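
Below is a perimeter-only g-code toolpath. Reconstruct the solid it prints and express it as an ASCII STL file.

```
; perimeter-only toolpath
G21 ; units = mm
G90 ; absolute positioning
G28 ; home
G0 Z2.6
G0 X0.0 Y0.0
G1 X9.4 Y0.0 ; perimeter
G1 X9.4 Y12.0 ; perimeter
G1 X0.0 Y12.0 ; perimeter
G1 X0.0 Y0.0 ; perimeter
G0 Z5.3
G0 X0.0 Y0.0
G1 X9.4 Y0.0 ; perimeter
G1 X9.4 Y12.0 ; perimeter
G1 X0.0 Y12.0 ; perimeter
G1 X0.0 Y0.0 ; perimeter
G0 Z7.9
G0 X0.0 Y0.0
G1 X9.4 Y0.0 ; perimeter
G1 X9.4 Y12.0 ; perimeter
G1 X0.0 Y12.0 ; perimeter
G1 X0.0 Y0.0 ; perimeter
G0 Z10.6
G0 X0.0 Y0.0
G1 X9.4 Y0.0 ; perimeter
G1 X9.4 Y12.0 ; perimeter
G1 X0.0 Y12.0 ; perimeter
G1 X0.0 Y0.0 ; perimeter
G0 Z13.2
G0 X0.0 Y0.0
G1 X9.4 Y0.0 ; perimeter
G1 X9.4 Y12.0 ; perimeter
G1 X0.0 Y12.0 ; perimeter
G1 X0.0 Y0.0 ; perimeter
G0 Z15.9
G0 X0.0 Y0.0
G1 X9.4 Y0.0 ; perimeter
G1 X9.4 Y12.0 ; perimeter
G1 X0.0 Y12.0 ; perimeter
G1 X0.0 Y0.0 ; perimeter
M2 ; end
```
solid part
  facet normal 0.0000 0.0000 -1.0000
    outer loop
      vertex 9.4 12.0 0.0
      vertex 9.4 0.0 0.0
      vertex 0.0 0.0 0.0
    endloop
  endfacet
  facet normal 0.0000 0.0000 -1.0000
    outer loop
      vertex 0.0 12.0 0.0
      vertex 9.4 12.0 0.0
      vertex 0.0 0.0 0.0
    endloop
  endfacet
  facet normal 0.0000 0.0000 1.0000
    outer loop
      vertex 0.0 0.0 15.9
      vertex 9.4 0.0 15.9
      vertex 9.4 12.0 15.9
    endloop
  endfacet
  facet normal 0.0000 0.0000 1.0000
    outer loop
      vertex 0.0 0.0 15.9
      vertex 9.4 12.0 15.9
      vertex 0.0 12.0 15.9
    endloop
  endfacet
  facet normal 0.0000 -1.0000 0.0000
    outer loop
      vertex 0.0 0.0 0.0
      vertex 9.4 0.0 0.0
      vertex 9.4 0.0 15.9
    endloop
  endfacet
  facet normal 0.0000 -1.0000 0.0000
    outer loop
      vertex 0.0 0.0 0.0
      vertex 9.4 0.0 15.9
      vertex 0.0 0.0 15.9
    endloop
  endfacet
  facet normal 0.0000 1.0000 0.0000
    outer loop
      vertex 9.4 12.0 15.9
      vertex 9.4 12.0 0.0
      vertex 0.0 12.0 0.0
    endloop
  endfacet
  facet normal 0.0000 1.0000 0.0000
    outer loop
      vertex 0.0 12.0 15.9
      vertex 9.4 12.0 15.9
      vertex 0.0 12.0 0.0
    endloop
  endfacet
  facet normal -1.0000 0.0000 0.0000
    outer loop
      vertex 0.0 12.0 15.9
      vertex 0.0 12.0 0.0
      vertex 0.0 0.0 0.0
    endloop
  endfacet
  facet normal -1.0000 0.0000 0.0000
    outer loop
      vertex 0.0 0.0 15.9
      vertex 0.0 12.0 15.9
      vertex 0.0 0.0 0.0
    endloop
  endfacet
  facet normal 1.0000 0.0000 0.0000
    outer loop
      vertex 9.4 0.0 0.0
      vertex 9.4 12.0 0.0
      vertex 9.4 12.0 15.9
    endloop
  endfacet
  facet normal 1.0000 0.0000 0.0000
    outer loop
      vertex 9.4 0.0 0.0
      vertex 9.4 12.0 15.9
      vertex 9.4 0.0 15.9
    endloop
  endfacet
endsolid part

The G0 Z moves step by Δz≈2.6 mm. Every layer's G1 loop is the same polygon, so the solid is a straight extrusion of it from z=0 to z≈15.9. Closing with flat bottom and top caps and triangulating gives 12 facets — a rectangular box, roughly 9.4 × 12 mm footprint and 15.9 mm tall.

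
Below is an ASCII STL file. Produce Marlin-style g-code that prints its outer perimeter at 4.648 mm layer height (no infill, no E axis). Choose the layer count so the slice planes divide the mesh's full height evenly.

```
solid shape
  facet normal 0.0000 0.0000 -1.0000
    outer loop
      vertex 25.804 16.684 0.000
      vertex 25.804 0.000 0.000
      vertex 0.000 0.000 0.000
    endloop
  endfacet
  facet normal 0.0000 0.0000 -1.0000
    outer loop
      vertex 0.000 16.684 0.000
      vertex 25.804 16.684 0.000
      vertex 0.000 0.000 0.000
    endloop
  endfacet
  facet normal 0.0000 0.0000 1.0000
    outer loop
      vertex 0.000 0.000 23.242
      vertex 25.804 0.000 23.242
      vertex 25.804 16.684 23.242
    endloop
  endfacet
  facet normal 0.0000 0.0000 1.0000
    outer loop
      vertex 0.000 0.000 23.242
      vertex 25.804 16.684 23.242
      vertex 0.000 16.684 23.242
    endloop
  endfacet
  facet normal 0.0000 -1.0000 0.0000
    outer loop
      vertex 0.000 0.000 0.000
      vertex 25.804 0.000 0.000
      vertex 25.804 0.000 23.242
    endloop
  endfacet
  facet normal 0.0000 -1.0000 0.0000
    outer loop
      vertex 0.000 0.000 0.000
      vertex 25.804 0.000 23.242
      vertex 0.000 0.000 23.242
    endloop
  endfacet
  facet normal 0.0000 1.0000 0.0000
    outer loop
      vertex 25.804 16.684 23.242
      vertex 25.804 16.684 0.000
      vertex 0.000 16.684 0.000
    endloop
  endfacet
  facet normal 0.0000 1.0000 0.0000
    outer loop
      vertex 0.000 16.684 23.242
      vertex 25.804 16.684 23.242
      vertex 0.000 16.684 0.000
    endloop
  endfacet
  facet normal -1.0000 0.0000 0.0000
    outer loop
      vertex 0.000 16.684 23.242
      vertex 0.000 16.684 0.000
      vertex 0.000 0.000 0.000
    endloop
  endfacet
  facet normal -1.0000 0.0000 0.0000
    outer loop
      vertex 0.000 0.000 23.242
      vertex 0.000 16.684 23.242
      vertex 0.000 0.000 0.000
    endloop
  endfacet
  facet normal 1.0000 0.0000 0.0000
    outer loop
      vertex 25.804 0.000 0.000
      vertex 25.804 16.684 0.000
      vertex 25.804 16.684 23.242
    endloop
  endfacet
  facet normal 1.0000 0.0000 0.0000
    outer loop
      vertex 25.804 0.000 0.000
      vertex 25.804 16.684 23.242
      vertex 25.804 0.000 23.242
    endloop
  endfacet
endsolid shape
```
; perimeter-only toolpath
G21 ; units = mm
G90 ; absolute positioning
G28 ; home
; layer 1
G0 Z4.648
G0 X0.000 Y0.000
G1 X25.804 Y0.000
G1 X25.804 Y16.684
G1 X0.000 Y16.684
G1 X0.000 Y0.000
; layer 2
G0 Z9.297
G0 X0.000 Y0.000
G1 X25.804 Y0.000
G1 X25.804 Y16.684
G1 X0.000 Y16.684
G1 X0.000 Y0.000
; layer 3
G0 Z13.945
G0 X0.000 Y0.000
G1 X25.804 Y0.000
G1 X25.804 Y16.684
G1 X0.000 Y16.684
G1 X0.000 Y0.000
; layer 4
G0 Z18.594
G0 X0.000 Y0.000
G1 X25.804 Y0.000
G1 X25.804 Y16.684
G1 X0.000 Y16.684
G1 X0.000 Y0.000
; layer 5
G0 Z23.242
G0 X0.000 Y0.000
G1 X25.804 Y0.000
G1 X25.804 Y16.684
G1 X0.000 Y16.684
G1 X0.000 Y0.000
M2 ; end

The solid is a rectangular box, roughly 25.8 × 16.7 mm footprint and 23.2 mm tall. Slicing at Δz = 4.648 mm — 5 equal slices spanning the solid's height, so layer i sits at z = i·h/5 — gives 5 non-empty perimeters. Each is a 4-segment closed polygon; G0 lifts to the layer z and rapids to the start vertex, then G1 traces the edges.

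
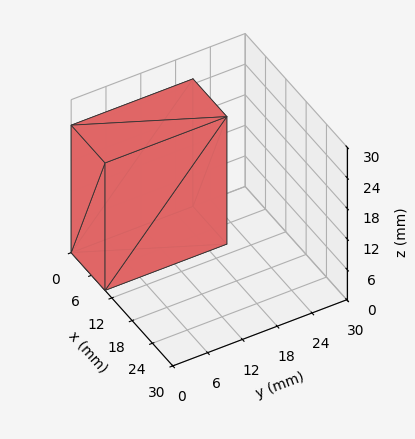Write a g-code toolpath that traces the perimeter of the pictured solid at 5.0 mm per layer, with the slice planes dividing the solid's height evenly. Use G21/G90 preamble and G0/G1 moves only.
Reading the render: the shape is a rectangular box, roughly 10 × 21 mm footprint and 25 mm tall (dimensions read to the nearest mm from the axis ticks). For the g-code, the solid's height is divided into equal slices at the stated Δz and each level perimeter traced with G1 moves after a G0 lift.

; perimeter-only toolpath
G21 ; units = mm
G90 ; absolute positioning
G28 ; home
; layer 1
G0 Z5.0
G0 X0.0 Y0.0
G1 X10.0 Y0.0
G1 X10.0 Y21.0
G1 X0.0 Y21.0
G1 X0.0 Y0.0
; layer 2
G0 Z10.0
G0 X0.0 Y0.0
G1 X10.0 Y0.0
G1 X10.0 Y21.0
G1 X0.0 Y21.0
G1 X0.0 Y0.0
; layer 3
G0 Z15.0
G0 X0.0 Y0.0
G1 X10.0 Y0.0
G1 X10.0 Y21.0
G1 X0.0 Y21.0
G1 X0.0 Y0.0
; layer 4
G0 Z20.0
G0 X0.0 Y0.0
G1 X10.0 Y0.0
G1 X10.0 Y21.0
G1 X0.0 Y21.0
G1 X0.0 Y0.0
; layer 5
G0 Z25.0
G0 X0.0 Y0.0
G1 X10.0 Y0.0
G1 X10.0 Y21.0
G1 X0.0 Y21.0
G1 X0.0 Y0.0
M2 ; end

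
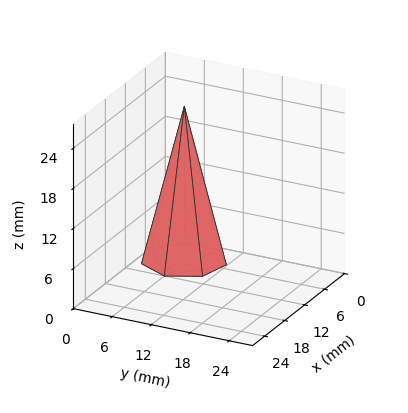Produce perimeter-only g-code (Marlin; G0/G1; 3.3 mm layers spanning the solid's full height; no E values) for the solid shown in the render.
Reading the render: the shape is a regular 7-sided pyramid, base circumscribed radius ≈ 6 mm, apex at z ≈ 23 mm (dimensions read to the nearest mm from the axis ticks). For the g-code, the solid's height is divided into equal slices at the stated Δz and each level perimeter traced with G1 moves after a G0 lift.

; perimeter-only toolpath
G21 ; units = mm
G90 ; absolute positioning
G28 ; home
; layer 1
G0 Z3.3
G0 X11.1 Y6.0
G1 X9.2 Y10.0
G1 X4.9 Y11.0
G1 X1.4 Y8.2
G1 X1.4 Y3.8
G1 X4.9 Y1.0
G1 X9.2 Y2.0
G1 X11.1 Y6.0
; layer 2
G0 Z6.6
G0 X10.3 Y6.0
G1 X8.6 Y9.4
G1 X5.1 Y10.1
G1 X2.1 Y7.9
G1 X2.1 Y4.1
G1 X5.1 Y1.9
G1 X8.6 Y2.6
G1 X10.3 Y6.0
; layer 3
G0 Z9.9
G0 X9.4 Y6.0
G1 X8.1 Y8.7
G1 X5.3 Y9.3
G1 X2.9 Y7.5
G1 X2.9 Y4.5
G1 X5.3 Y2.7
G1 X8.1 Y3.3
G1 X9.4 Y6.0
; layer 4
G0 Z13.1
G0 X8.6 Y6.0
G1 X7.6 Y8.0
G1 X5.4 Y8.5
G1 X3.7 Y7.1
G1 X3.7 Y4.9
G1 X5.4 Y3.5
G1 X7.6 Y4.0
G1 X8.6 Y6.0
; layer 5
G0 Z16.4
G0 X7.7 Y6.0
G1 X7.1 Y7.3
G1 X5.6 Y7.7
G1 X4.5 Y6.7
G1 X4.5 Y5.3
G1 X5.6 Y4.3
G1 X7.1 Y4.7
G1 X7.7 Y6.0
; layer 6
G0 Z19.7
G0 X6.9 Y6.0
G1 X6.5 Y6.7
G1 X5.8 Y6.8
G1 X5.2 Y6.4
G1 X5.2 Y5.6
G1 X5.8 Y5.2
G1 X6.5 Y5.3
G1 X6.9 Y6.0
M2 ; end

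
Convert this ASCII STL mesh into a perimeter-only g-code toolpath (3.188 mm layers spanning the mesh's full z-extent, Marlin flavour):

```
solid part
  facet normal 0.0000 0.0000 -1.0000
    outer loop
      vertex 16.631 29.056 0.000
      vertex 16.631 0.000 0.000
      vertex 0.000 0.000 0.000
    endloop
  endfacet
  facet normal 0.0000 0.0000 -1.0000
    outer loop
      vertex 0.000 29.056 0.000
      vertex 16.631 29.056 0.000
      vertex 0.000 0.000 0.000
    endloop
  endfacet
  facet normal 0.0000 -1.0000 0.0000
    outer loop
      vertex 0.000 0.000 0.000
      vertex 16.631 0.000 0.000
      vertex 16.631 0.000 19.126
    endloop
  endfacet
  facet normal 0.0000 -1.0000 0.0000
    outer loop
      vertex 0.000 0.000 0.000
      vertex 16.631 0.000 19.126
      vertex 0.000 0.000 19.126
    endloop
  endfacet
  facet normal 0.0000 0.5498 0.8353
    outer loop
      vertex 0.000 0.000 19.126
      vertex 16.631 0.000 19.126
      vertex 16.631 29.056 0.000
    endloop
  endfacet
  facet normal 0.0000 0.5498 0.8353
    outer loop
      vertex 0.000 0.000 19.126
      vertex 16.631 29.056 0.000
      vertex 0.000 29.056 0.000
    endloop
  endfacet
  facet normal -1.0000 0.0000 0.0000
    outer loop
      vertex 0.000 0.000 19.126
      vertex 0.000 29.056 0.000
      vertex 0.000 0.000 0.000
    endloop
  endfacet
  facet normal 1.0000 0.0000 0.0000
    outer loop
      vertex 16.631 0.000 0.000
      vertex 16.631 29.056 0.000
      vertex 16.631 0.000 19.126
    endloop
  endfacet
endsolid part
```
; perimeter-only toolpath
G21 ; units = mm
G90 ; absolute positioning
G28 ; home
; layer 1
G0 Z3.188
G0 X0.000 Y0.000
G1 X16.631 Y0.000
G1 X16.631 Y24.213
G1 X0.000 Y24.213
G1 X0.000 Y0.000
; layer 2
G0 Z6.375
G0 X0.000 Y0.000
G1 X16.631 Y0.000
G1 X16.631 Y19.371
G1 X0.000 Y19.371
G1 X0.000 Y0.000
; layer 3
G0 Z9.563
G0 X0.000 Y0.000
G1 X16.631 Y0.000
G1 X16.631 Y14.528
G1 X0.000 Y14.528
G1 X0.000 Y0.000
; layer 4
G0 Z12.751
G0 X0.000 Y0.000
G1 X16.631 Y0.000
G1 X16.631 Y9.685
G1 X0.000 Y9.685
G1 X0.000 Y0.000
; layer 5
G0 Z15.938
G0 X0.000 Y0.000
G1 X16.631 Y0.000
G1 X16.631 Y4.843
G1 X0.000 Y4.843
G1 X0.000 Y0.000
M2 ; end

The solid is a wedge (ramp): 16.6 × 29.1 mm base, rising to 19.1 mm along the y=0 edge and sloping linearly to z=0 at y=29.1. Slicing at Δz = 3.188 mm — 6 equal slices spanning the solid's height, so layer i sits at z = i·h/6 — gives 5 non-empty perimeters. Each is a 4-segment closed polygon; G0 lifts to the layer z and rapids to the start vertex, then G1 traces the edges. The cross-section shrinks linearly with z (the slice at the apex is degenerate and omitted).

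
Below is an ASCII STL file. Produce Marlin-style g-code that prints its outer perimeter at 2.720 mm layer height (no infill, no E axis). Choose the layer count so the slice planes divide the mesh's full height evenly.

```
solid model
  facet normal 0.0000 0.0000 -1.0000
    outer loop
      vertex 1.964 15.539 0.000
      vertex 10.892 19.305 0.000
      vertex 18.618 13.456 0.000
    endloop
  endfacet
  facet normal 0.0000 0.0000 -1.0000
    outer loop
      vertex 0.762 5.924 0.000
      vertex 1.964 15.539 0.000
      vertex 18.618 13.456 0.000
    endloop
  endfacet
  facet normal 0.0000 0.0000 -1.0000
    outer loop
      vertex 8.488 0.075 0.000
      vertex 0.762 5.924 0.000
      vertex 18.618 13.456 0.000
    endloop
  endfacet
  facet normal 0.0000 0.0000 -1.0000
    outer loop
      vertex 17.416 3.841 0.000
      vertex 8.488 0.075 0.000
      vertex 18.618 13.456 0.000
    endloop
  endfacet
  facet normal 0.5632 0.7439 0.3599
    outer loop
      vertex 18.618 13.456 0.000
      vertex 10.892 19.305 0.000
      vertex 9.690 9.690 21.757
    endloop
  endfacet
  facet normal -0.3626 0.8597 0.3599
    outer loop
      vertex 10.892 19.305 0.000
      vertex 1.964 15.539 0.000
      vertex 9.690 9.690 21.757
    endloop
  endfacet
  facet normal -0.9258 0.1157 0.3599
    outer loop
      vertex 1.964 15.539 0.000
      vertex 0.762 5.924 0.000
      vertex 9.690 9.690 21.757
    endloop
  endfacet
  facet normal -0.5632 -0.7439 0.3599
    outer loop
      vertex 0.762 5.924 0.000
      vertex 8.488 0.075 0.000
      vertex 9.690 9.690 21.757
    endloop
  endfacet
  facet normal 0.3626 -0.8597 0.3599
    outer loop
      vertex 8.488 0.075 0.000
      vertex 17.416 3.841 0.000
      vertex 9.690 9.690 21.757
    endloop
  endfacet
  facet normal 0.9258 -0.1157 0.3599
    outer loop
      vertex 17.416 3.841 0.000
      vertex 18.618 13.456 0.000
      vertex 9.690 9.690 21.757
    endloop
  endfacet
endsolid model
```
; perimeter-only toolpath
G21 ; units = mm
G90 ; absolute positioning
G28 ; home
; layer 1
G0 Z2.720
G0 X17.502 Y12.985
G1 X10.742 Y18.103
G1 X2.930 Y14.808
G1 X1.878 Y6.395
G1 X8.638 Y1.277
G1 X16.450 Y4.572
G1 X17.502 Y12.985
; layer 2
G0 Z5.439
G0 X16.386 Y12.514
G1 X10.591 Y16.901
G1 X3.895 Y14.077
G1 X2.994 Y6.866
G1 X8.788 Y2.479
G1 X15.485 Y5.303
G1 X16.386 Y12.514
; layer 3
G0 Z8.159
G0 X15.270 Y12.044
G1 X10.441 Y15.699
G1 X4.861 Y13.346
G1 X4.110 Y7.336
G1 X8.939 Y3.681
G1 X14.519 Y6.034
G1 X15.270 Y12.044
; layer 4
G0 Z10.879
G0 X14.154 Y11.573
G1 X10.291 Y14.497
G1 X5.827 Y12.614
G1 X5.226 Y7.807
G1 X9.089 Y4.882
G1 X13.553 Y6.765
G1 X14.154 Y11.573
; layer 5
G0 Z13.598
G0 X13.038 Y11.102
G1 X10.141 Y13.296
G1 X6.793 Y11.883
G1 X6.342 Y8.278
G1 X9.239 Y6.084
G1 X12.587 Y7.497
G1 X13.038 Y11.102
; layer 6
G0 Z16.318
G0 X11.922 Y10.631
G1 X9.991 Y12.094
G1 X7.758 Y11.152
G1 X7.458 Y8.748
G1 X9.389 Y7.286
G1 X11.622 Y8.228
G1 X11.922 Y10.631
; layer 7
G0 Z19.037
G0 X10.806 Y10.161
G1 X9.840 Y10.892
G1 X8.724 Y10.421
G1 X8.574 Y9.219
G1 X9.540 Y8.488
G1 X10.656 Y8.959
G1 X10.806 Y10.161
M2 ; end

The solid is a regular 6-sided pyramid, base circumscribed radius ≈ 9.69 mm, apex at z ≈ 21.8 mm. Slicing at Δz = 2.720 mm — 8 equal slices spanning the solid's height, so layer i sits at z = i·h/8 — gives 7 non-empty perimeters. Each is a 6-segment closed polygon; G0 lifts to the layer z and rapids to the start vertex, then G1 traces the edges. The cross-section shrinks linearly with z (the slice at the apex is degenerate and omitted).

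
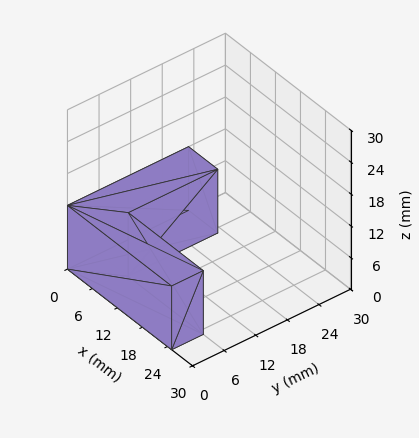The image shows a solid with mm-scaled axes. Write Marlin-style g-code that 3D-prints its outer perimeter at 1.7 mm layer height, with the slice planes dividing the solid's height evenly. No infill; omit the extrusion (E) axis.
Reading the render: the shape is an L-shaped prism: outer 25 × 23 mm, arm thicknesses ≈ 6 mm (horizontal) and 7 mm (vertical), extruded 12 mm in z (dimensions read to the nearest mm from the axis ticks). For the g-code, the solid's height is divided into equal slices at the stated Δz and each level perimeter traced with G1 moves after a G0 lift.

; perimeter-only toolpath
G21 ; units = mm
G90 ; absolute positioning
G28 ; home
; layer 1
G0 Z1.7
G0 X0.0 Y0.0
G1 X25.0 Y0.0
G1 X25.0 Y6.0
G1 X7.0 Y6.0
G1 X7.0 Y23.0
G1 X0.0 Y23.0
G1 X0.0 Y0.0
; layer 2
G0 Z3.4
G0 X0.0 Y0.0
G1 X25.0 Y0.0
G1 X25.0 Y6.0
G1 X7.0 Y6.0
G1 X7.0 Y23.0
G1 X0.0 Y23.0
G1 X0.0 Y0.0
; layer 3
G0 Z5.1
G0 X0.0 Y0.0
G1 X25.0 Y0.0
G1 X25.0 Y6.0
G1 X7.0 Y6.0
G1 X7.0 Y23.0
G1 X0.0 Y23.0
G1 X0.0 Y0.0
; layer 4
G0 Z6.9
G0 X0.0 Y0.0
G1 X25.0 Y0.0
G1 X25.0 Y6.0
G1 X7.0 Y6.0
G1 X7.0 Y23.0
G1 X0.0 Y23.0
G1 X0.0 Y0.0
; layer 5
G0 Z8.6
G0 X0.0 Y0.0
G1 X25.0 Y0.0
G1 X25.0 Y6.0
G1 X7.0 Y6.0
G1 X7.0 Y23.0
G1 X0.0 Y23.0
G1 X0.0 Y0.0
; layer 6
G0 Z10.3
G0 X0.0 Y0.0
G1 X25.0 Y0.0
G1 X25.0 Y6.0
G1 X7.0 Y6.0
G1 X7.0 Y23.0
G1 X0.0 Y23.0
G1 X0.0 Y0.0
; layer 7
G0 Z12.0
G0 X0.0 Y0.0
G1 X25.0 Y0.0
G1 X25.0 Y6.0
G1 X7.0 Y6.0
G1 X7.0 Y23.0
G1 X0.0 Y23.0
G1 X0.0 Y0.0
M2 ; end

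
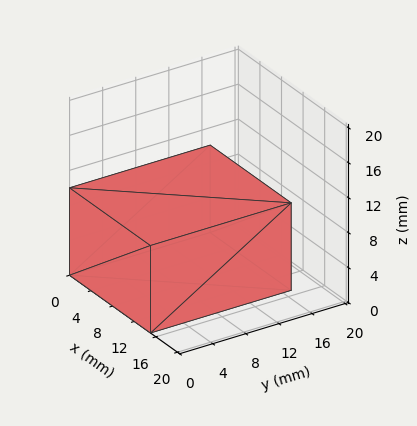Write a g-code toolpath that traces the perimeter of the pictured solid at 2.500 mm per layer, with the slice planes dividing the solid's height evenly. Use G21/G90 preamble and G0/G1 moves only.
Reading the render: the shape is a rectangular box, roughly 15 × 17 mm footprint and 10 mm tall (dimensions read to the nearest mm from the axis ticks). For the g-code, the solid's height is divided into equal slices at the stated Δz and each level perimeter traced with G1 moves after a G0 lift.

; perimeter-only toolpath
G21 ; units = mm
G90 ; absolute positioning
G28 ; home
; layer 1
G0 Z2.500
G0 X0.000 Y0.000
G1 X15.000 Y0.000
G1 X15.000 Y17.000
G1 X0.000 Y17.000
G1 X0.000 Y0.000
; layer 2
G0 Z5.000
G0 X0.000 Y0.000
G1 X15.000 Y0.000
G1 X15.000 Y17.000
G1 X0.000 Y17.000
G1 X0.000 Y0.000
; layer 3
G0 Z7.500
G0 X0.000 Y0.000
G1 X15.000 Y0.000
G1 X15.000 Y17.000
G1 X0.000 Y17.000
G1 X0.000 Y0.000
; layer 4
G0 Z10.000
G0 X0.000 Y0.000
G1 X15.000 Y0.000
G1 X15.000 Y17.000
G1 X0.000 Y17.000
G1 X0.000 Y0.000
M2 ; end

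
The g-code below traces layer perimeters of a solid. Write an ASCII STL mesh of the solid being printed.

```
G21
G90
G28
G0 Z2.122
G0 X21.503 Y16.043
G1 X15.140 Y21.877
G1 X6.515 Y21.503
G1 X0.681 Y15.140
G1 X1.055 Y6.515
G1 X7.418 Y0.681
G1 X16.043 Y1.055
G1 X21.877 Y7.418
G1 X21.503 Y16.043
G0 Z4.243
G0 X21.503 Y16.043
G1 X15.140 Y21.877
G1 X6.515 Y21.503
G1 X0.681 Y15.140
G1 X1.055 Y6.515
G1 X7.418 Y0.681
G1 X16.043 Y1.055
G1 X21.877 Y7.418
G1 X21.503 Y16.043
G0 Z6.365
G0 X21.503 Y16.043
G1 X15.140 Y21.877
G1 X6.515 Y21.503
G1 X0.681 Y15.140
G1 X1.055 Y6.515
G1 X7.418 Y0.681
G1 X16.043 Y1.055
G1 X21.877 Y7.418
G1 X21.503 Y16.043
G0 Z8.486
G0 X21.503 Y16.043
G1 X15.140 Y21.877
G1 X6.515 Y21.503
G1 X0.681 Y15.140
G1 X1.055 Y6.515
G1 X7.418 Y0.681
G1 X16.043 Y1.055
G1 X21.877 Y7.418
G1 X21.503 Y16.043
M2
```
solid part
  facet normal 0.0000 0.0000 -1.0000
    outer loop
      vertex 6.515 21.503 0.000
      vertex 15.140 21.877 0.000
      vertex 21.503 16.043 0.000
    endloop
  endfacet
  facet normal 0.0000 0.0000 -1.0000
    outer loop
      vertex 0.681 15.140 0.000
      vertex 6.515 21.503 0.000
      vertex 21.503 16.043 0.000
    endloop
  endfacet
  facet normal 0.0000 0.0000 -1.0000
    outer loop
      vertex 1.055 6.515 0.000
      vertex 0.681 15.140 0.000
      vertex 21.503 16.043 0.000
    endloop
  endfacet
  facet normal 0.0000 0.0000 -1.0000
    outer loop
      vertex 7.418 0.681 0.000
      vertex 1.055 6.515 0.000
      vertex 21.503 16.043 0.000
    endloop
  endfacet
  facet normal 0.0000 0.0000 -1.0000
    outer loop
      vertex 16.043 1.055 0.000
      vertex 7.418 0.681 0.000
      vertex 21.503 16.043 0.000
    endloop
  endfacet
  facet normal 0.0000 0.0000 -1.0000
    outer loop
      vertex 21.877 7.418 0.000
      vertex 16.043 1.055 0.000
      vertex 21.503 16.043 0.000
    endloop
  endfacet
  facet normal 0.0000 0.0000 1.0000
    outer loop
      vertex 21.503 16.043 8.486
      vertex 15.140 21.877 8.486
      vertex 6.515 21.503 8.486
    endloop
  endfacet
  facet normal 0.0000 0.0000 1.0000
    outer loop
      vertex 21.503 16.043 8.486
      vertex 6.515 21.503 8.486
      vertex 0.681 15.140 8.486
    endloop
  endfacet
  facet normal 0.0000 0.0000 1.0000
    outer loop
      vertex 21.503 16.043 8.486
      vertex 0.681 15.140 8.486
      vertex 1.055 6.515 8.486
    endloop
  endfacet
  facet normal 0.0000 0.0000 1.0000
    outer loop
      vertex 21.503 16.043 8.486
      vertex 1.055 6.515 8.486
      vertex 7.418 0.681 8.486
    endloop
  endfacet
  facet normal 0.0000 0.0000 1.0000
    outer loop
      vertex 21.503 16.043 8.486
      vertex 7.418 0.681 8.486
      vertex 16.043 1.055 8.486
    endloop
  endfacet
  facet normal 0.0000 0.0000 1.0000
    outer loop
      vertex 21.503 16.043 8.486
      vertex 16.043 1.055 8.486
      vertex 21.877 7.418 8.486
    endloop
  endfacet
  facet normal 0.6758 0.7371 0.0000
    outer loop
      vertex 21.503 16.043 0.000
      vertex 15.140 21.877 0.000
      vertex 15.140 21.877 8.486
    endloop
  endfacet
  facet normal 0.6758 0.7371 0.0000
    outer loop
      vertex 21.503 16.043 0.000
      vertex 15.140 21.877 8.486
      vertex 21.503 16.043 8.486
    endloop
  endfacet
  facet normal -0.0433 0.9991 0.0000
    outer loop
      vertex 15.140 21.877 0.000
      vertex 6.515 21.503 0.000
      vertex 6.515 21.503 8.486
    endloop
  endfacet
  facet normal -0.0433 0.9991 0.0000
    outer loop
      vertex 15.140 21.877 0.000
      vertex 6.515 21.503 8.486
      vertex 15.140 21.877 8.486
    endloop
  endfacet
  facet normal -0.7371 0.6758 0.0000
    outer loop
      vertex 6.515 21.503 0.000
      vertex 0.681 15.140 0.000
      vertex 0.681 15.140 8.486
    endloop
  endfacet
  facet normal -0.7371 0.6758 0.0000
    outer loop
      vertex 6.515 21.503 0.000
      vertex 0.681 15.140 8.486
      vertex 6.515 21.503 8.486
    endloop
  endfacet
  facet normal -0.9991 -0.0433 0.0000
    outer loop
      vertex 0.681 15.140 0.000
      vertex 1.055 6.515 0.000
      vertex 1.055 6.515 8.486
    endloop
  endfacet
  facet normal -0.9991 -0.0433 0.0000
    outer loop
      vertex 0.681 15.140 0.000
      vertex 1.055 6.515 8.486
      vertex 0.681 15.140 8.486
    endloop
  endfacet
  facet normal -0.6758 -0.7371 0.0000
    outer loop
      vertex 1.055 6.515 0.000
      vertex 7.418 0.681 0.000
      vertex 7.418 0.681 8.486
    endloop
  endfacet
  facet normal -0.6758 -0.7371 0.0000
    outer loop
      vertex 1.055 6.515 0.000
      vertex 7.418 0.681 8.486
      vertex 1.055 6.515 8.486
    endloop
  endfacet
  facet normal 0.0433 -0.9991 0.0000
    outer loop
      vertex 7.418 0.681 0.000
      vertex 16.043 1.055 0.000
      vertex 16.043 1.055 8.486
    endloop
  endfacet
  facet normal 0.0433 -0.9991 0.0000
    outer loop
      vertex 7.418 0.681 0.000
      vertex 16.043 1.055 8.486
      vertex 7.418 0.681 8.486
    endloop
  endfacet
  facet normal 0.7371 -0.6758 0.0000
    outer loop
      vertex 16.043 1.055 0.000
      vertex 21.877 7.418 0.000
      vertex 21.877 7.418 8.486
    endloop
  endfacet
  facet normal 0.7371 -0.6758 0.0000
    outer loop
      vertex 16.043 1.055 0.000
      vertex 21.877 7.418 8.486
      vertex 16.043 1.055 8.486
    endloop
  endfacet
  facet normal 0.9991 0.0433 0.0000
    outer loop
      vertex 21.877 7.418 0.000
      vertex 21.503 16.043 0.000
      vertex 21.503 16.043 8.486
    endloop
  endfacet
  facet normal 0.9991 0.0433 0.0000
    outer loop
      vertex 21.877 7.418 0.000
      vertex 21.503 16.043 8.486
      vertex 21.877 7.418 8.486
    endloop
  endfacet
endsolid part

The G0 Z moves step by Δz≈2.122 mm. Every layer's G1 loop is the same polygon, so the solid is a straight extrusion of it from z=0 to z≈8.49. Closing with flat bottom and top caps and triangulating gives 28 facets — a regular 8-sided prism (a cylinder approximated with 8 flat sides), circumscribed radius ≈ 11.3 mm, height ≈ 8.49 mm.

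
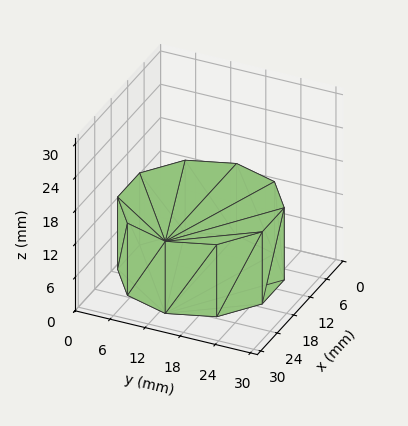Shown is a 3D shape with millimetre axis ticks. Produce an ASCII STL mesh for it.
Reading the render: the shape is a regular 10-sided prism (a cylinder approximated with 10 flat sides), circumscribed radius ≈ 13 mm, height ≈ 13 mm (dimensions read to the nearest mm from the axis ticks). For the STL, each face is triangulated and given an outward normal.

solid part
  facet normal 0.0000 0.0000 -1.0000
    outer loop
      vertex 17.017 25.364 0.000
      vertex 23.517 20.641 0.000
      vertex 26.000 13.000 0.000
    endloop
  endfacet
  facet normal 0.0000 0.0000 -1.0000
    outer loop
      vertex 8.983 25.364 0.000
      vertex 17.017 25.364 0.000
      vertex 26.000 13.000 0.000
    endloop
  endfacet
  facet normal 0.0000 0.0000 -1.0000
    outer loop
      vertex 2.483 20.641 0.000
      vertex 8.983 25.364 0.000
      vertex 26.000 13.000 0.000
    endloop
  endfacet
  facet normal 0.0000 0.0000 -1.0000
    outer loop
      vertex 0.000 13.000 0.000
      vertex 2.483 20.641 0.000
      vertex 26.000 13.000 0.000
    endloop
  endfacet
  facet normal 0.0000 0.0000 -1.0000
    outer loop
      vertex 2.483 5.359 0.000
      vertex 0.000 13.000 0.000
      vertex 26.000 13.000 0.000
    endloop
  endfacet
  facet normal 0.0000 0.0000 -1.0000
    outer loop
      vertex 8.983 0.636 0.000
      vertex 2.483 5.359 0.000
      vertex 26.000 13.000 0.000
    endloop
  endfacet
  facet normal 0.0000 0.0000 -1.0000
    outer loop
      vertex 17.017 0.636 0.000
      vertex 8.983 0.636 0.000
      vertex 26.000 13.000 0.000
    endloop
  endfacet
  facet normal 0.0000 0.0000 -1.0000
    outer loop
      vertex 23.517 5.359 0.000
      vertex 17.017 0.636 0.000
      vertex 26.000 13.000 0.000
    endloop
  endfacet
  facet normal 0.0000 0.0000 1.0000
    outer loop
      vertex 26.000 13.000 13.000
      vertex 23.517 20.641 13.000
      vertex 17.017 25.364 13.000
    endloop
  endfacet
  facet normal 0.0000 0.0000 1.0000
    outer loop
      vertex 26.000 13.000 13.000
      vertex 17.017 25.364 13.000
      vertex 8.983 25.364 13.000
    endloop
  endfacet
  facet normal 0.0000 0.0000 1.0000
    outer loop
      vertex 26.000 13.000 13.000
      vertex 8.983 25.364 13.000
      vertex 2.483 20.641 13.000
    endloop
  endfacet
  facet normal 0.0000 0.0000 1.0000
    outer loop
      vertex 26.000 13.000 13.000
      vertex 2.483 20.641 13.000
      vertex 0.000 13.000 13.000
    endloop
  endfacet
  facet normal 0.0000 0.0000 1.0000
    outer loop
      vertex 26.000 13.000 13.000
      vertex 0.000 13.000 13.000
      vertex 2.483 5.359 13.000
    endloop
  endfacet
  facet normal 0.0000 0.0000 1.0000
    outer loop
      vertex 26.000 13.000 13.000
      vertex 2.483 5.359 13.000
      vertex 8.983 0.636 13.000
    endloop
  endfacet
  facet normal 0.0000 0.0000 1.0000
    outer loop
      vertex 26.000 13.000 13.000
      vertex 8.983 0.636 13.000
      vertex 17.017 0.636 13.000
    endloop
  endfacet
  facet normal 0.0000 0.0000 1.0000
    outer loop
      vertex 26.000 13.000 13.000
      vertex 17.017 0.636 13.000
      vertex 23.517 5.359 13.000
    endloop
  endfacet
  facet normal 0.9510 0.3090 0.0000
    outer loop
      vertex 26.000 13.000 0.000
      vertex 23.517 20.641 0.000
      vertex 23.517 20.641 13.000
    endloop
  endfacet
  facet normal 0.9510 0.3090 0.0000
    outer loop
      vertex 26.000 13.000 0.000
      vertex 23.517 20.641 13.000
      vertex 26.000 13.000 13.000
    endloop
  endfacet
  facet normal 0.5878 0.8090 0.0000
    outer loop
      vertex 23.517 20.641 0.000
      vertex 17.017 25.364 0.000
      vertex 17.017 25.364 13.000
    endloop
  endfacet
  facet normal 0.5878 0.8090 0.0000
    outer loop
      vertex 23.517 20.641 0.000
      vertex 17.017 25.364 13.000
      vertex 23.517 20.641 13.000
    endloop
  endfacet
  facet normal 0.0000 1.0000 0.0000
    outer loop
      vertex 17.017 25.364 0.000
      vertex 8.983 25.364 0.000
      vertex 8.983 25.364 13.000
    endloop
  endfacet
  facet normal 0.0000 1.0000 0.0000
    outer loop
      vertex 17.017 25.364 0.000
      vertex 8.983 25.364 13.000
      vertex 17.017 25.364 13.000
    endloop
  endfacet
  facet normal -0.5878 0.8090 0.0000
    outer loop
      vertex 8.983 25.364 0.000
      vertex 2.483 20.641 0.000
      vertex 2.483 20.641 13.000
    endloop
  endfacet
  facet normal -0.5878 0.8090 0.0000
    outer loop
      vertex 8.983 25.364 0.000
      vertex 2.483 20.641 13.000
      vertex 8.983 25.364 13.000
    endloop
  endfacet
  facet normal -0.9510 0.3090 0.0000
    outer loop
      vertex 2.483 20.641 0.000
      vertex 0.000 13.000 0.000
      vertex 0.000 13.000 13.000
    endloop
  endfacet
  facet normal -0.9510 0.3090 0.0000
    outer loop
      vertex 2.483 20.641 0.000
      vertex 0.000 13.000 13.000
      vertex 2.483 20.641 13.000
    endloop
  endfacet
  facet normal -0.9510 -0.3090 0.0000
    outer loop
      vertex 0.000 13.000 0.000
      vertex 2.483 5.359 0.000
      vertex 2.483 5.359 13.000
    endloop
  endfacet
  facet normal -0.9510 -0.3090 0.0000
    outer loop
      vertex 0.000 13.000 0.000
      vertex 2.483 5.359 13.000
      vertex 0.000 13.000 13.000
    endloop
  endfacet
  facet normal -0.5878 -0.8090 0.0000
    outer loop
      vertex 2.483 5.359 0.000
      vertex 8.983 0.636 0.000
      vertex 8.983 0.636 13.000
    endloop
  endfacet
  facet normal -0.5878 -0.8090 0.0000
    outer loop
      vertex 2.483 5.359 0.000
      vertex 8.983 0.636 13.000
      vertex 2.483 5.359 13.000
    endloop
  endfacet
  facet normal 0.0000 -1.0000 0.0000
    outer loop
      vertex 8.983 0.636 0.000
      vertex 17.017 0.636 0.000
      vertex 17.017 0.636 13.000
    endloop
  endfacet
  facet normal 0.0000 -1.0000 0.0000
    outer loop
      vertex 8.983 0.636 0.000
      vertex 17.017 0.636 13.000
      vertex 8.983 0.636 13.000
    endloop
  endfacet
  facet normal 0.5878 -0.8090 0.0000
    outer loop
      vertex 17.017 0.636 0.000
      vertex 23.517 5.359 0.000
      vertex 23.517 5.359 13.000
    endloop
  endfacet
  facet normal 0.5878 -0.8090 0.0000
    outer loop
      vertex 17.017 0.636 0.000
      vertex 23.517 5.359 13.000
      vertex 17.017 0.636 13.000
    endloop
  endfacet
  facet normal 0.9510 -0.3090 0.0000
    outer loop
      vertex 23.517 5.359 0.000
      vertex 26.000 13.000 0.000
      vertex 26.000 13.000 13.000
    endloop
  endfacet
  facet normal 0.9510 -0.3090 0.0000
    outer loop
      vertex 23.517 5.359 0.000
      vertex 26.000 13.000 13.000
      vertex 23.517 5.359 13.000
    endloop
  endfacet
endsolid part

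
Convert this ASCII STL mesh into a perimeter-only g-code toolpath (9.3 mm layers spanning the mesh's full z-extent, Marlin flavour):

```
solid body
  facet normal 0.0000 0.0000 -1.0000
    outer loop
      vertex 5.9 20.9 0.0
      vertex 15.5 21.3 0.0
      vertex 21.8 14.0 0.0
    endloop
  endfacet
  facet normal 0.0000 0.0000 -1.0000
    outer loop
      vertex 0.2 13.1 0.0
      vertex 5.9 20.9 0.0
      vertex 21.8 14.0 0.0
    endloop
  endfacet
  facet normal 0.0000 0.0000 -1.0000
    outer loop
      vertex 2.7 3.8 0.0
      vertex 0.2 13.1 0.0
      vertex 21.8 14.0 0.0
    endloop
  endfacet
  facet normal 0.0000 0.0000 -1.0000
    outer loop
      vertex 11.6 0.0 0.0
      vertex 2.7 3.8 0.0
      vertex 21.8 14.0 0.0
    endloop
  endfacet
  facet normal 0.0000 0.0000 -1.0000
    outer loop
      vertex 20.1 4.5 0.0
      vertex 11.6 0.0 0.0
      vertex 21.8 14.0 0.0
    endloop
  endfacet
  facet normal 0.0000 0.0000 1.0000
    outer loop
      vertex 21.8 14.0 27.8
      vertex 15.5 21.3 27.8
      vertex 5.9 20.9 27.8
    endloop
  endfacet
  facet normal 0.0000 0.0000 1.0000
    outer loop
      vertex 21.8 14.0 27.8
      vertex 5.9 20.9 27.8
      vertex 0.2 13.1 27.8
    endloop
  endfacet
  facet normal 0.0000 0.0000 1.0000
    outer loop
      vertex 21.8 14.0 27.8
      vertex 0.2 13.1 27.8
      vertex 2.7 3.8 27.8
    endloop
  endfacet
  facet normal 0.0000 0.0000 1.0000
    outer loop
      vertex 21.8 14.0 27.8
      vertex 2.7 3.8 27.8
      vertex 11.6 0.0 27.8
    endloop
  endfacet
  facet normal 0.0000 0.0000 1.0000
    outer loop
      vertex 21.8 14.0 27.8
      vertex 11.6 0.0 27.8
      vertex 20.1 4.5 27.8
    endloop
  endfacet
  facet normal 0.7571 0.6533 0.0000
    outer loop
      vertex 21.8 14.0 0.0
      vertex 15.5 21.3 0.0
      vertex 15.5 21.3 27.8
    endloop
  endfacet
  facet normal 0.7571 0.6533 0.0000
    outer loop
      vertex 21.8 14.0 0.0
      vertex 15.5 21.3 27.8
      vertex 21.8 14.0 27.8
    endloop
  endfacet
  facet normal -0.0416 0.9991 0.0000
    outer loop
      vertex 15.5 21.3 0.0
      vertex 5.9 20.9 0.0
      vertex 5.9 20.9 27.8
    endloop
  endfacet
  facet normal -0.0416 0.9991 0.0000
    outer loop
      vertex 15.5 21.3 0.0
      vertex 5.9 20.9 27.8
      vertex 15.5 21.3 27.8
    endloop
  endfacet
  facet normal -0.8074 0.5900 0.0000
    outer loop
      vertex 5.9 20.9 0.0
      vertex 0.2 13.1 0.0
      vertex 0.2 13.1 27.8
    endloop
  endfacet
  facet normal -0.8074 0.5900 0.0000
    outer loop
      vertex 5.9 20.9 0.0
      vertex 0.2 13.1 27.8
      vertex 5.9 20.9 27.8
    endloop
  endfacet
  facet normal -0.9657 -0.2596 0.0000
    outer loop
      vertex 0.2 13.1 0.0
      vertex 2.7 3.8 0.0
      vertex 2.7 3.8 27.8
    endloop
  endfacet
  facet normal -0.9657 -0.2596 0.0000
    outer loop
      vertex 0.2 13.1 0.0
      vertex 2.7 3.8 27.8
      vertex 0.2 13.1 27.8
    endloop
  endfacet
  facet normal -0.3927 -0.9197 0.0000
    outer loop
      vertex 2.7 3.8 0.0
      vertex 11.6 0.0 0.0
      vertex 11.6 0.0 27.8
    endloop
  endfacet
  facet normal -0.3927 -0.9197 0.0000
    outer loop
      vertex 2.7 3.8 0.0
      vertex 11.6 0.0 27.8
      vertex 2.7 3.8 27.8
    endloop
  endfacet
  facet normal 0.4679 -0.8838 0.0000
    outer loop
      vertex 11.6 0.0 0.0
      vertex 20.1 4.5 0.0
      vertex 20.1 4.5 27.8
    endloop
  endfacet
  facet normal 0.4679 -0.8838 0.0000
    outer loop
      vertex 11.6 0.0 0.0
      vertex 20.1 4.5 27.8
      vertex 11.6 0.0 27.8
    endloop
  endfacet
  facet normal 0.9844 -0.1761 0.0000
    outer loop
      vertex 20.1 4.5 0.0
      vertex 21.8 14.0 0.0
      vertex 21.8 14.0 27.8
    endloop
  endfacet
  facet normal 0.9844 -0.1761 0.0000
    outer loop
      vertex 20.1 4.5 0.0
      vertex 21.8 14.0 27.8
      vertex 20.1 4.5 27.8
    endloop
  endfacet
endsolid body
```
; perimeter-only toolpath
G21 ; units = mm
G90 ; absolute positioning
G28 ; home
; layer 1
G0 Z9.3
G0 X21.8 Y14.0
G1 X15.5 Y21.3
G1 X5.9 Y20.9
G1 X0.2 Y13.1
G1 X2.7 Y3.8
G1 X11.6 Y0.0
G1 X20.1 Y4.5
G1 X21.8 Y14.0
; layer 2
G0 Z18.5
G0 X21.8 Y14.0
G1 X15.5 Y21.3
G1 X5.9 Y20.9
G1 X0.2 Y13.1
G1 X2.7 Y3.8
G1 X11.6 Y0.0
G1 X20.1 Y4.5
G1 X21.8 Y14.0
; layer 3
G0 Z27.8
G0 X21.8 Y14.0
G1 X15.5 Y21.3
G1 X5.9 Y20.9
G1 X0.2 Y13.1
G1 X2.7 Y3.8
G1 X11.6 Y0.0
G1 X20.1 Y4.5
G1 X21.8 Y14.0
M2 ; end

The solid is a regular 7-sided prism (a cylinder approximated with 7 flat sides), circumscribed radius ≈ 11.1 mm, height ≈ 27.8 mm. Slicing at Δz = 9.3 mm — 3 equal slices spanning the solid's height, so layer i sits at z = i·h/3 — gives 3 non-empty perimeters. Each is a 7-segment closed polygon; G0 lifts to the layer z and rapids to the start vertex, then G1 traces the edges.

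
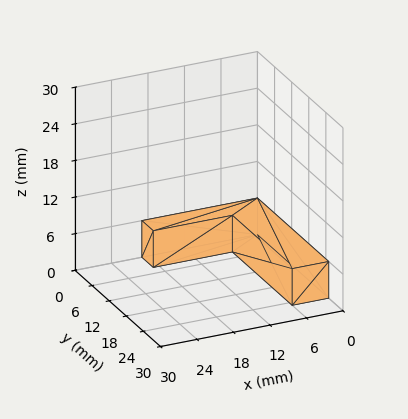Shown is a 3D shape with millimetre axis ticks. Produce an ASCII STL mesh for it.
Reading the render: the shape is an L-shaped prism: outer 19 × 25 mm, arm thicknesses ≈ 4 mm (horizontal) and 6 mm (vertical), extruded 6 mm in z (dimensions read to the nearest mm from the axis ticks). For the STL, each face is triangulated and given an outward normal.

solid part
  facet normal 0.0000 0.0000 -1.0000
    outer loop
      vertex 19.00 4.00 0.00
      vertex 19.00 0.00 0.00
      vertex 0.00 0.00 0.00
    endloop
  endfacet
  facet normal 0.0000 0.0000 -1.0000
    outer loop
      vertex 6.00 4.00 0.00
      vertex 19.00 4.00 0.00
      vertex 0.00 0.00 0.00
    endloop
  endfacet
  facet normal 0.0000 0.0000 -1.0000
    outer loop
      vertex 6.00 25.00 0.00
      vertex 6.00 4.00 0.00
      vertex 0.00 0.00 0.00
    endloop
  endfacet
  facet normal 0.0000 0.0000 -1.0000
    outer loop
      vertex 0.00 25.00 0.00
      vertex 6.00 25.00 0.00
      vertex 0.00 0.00 0.00
    endloop
  endfacet
  facet normal 0.0000 0.0000 1.0000
    outer loop
      vertex 0.00 0.00 6.00
      vertex 19.00 0.00 6.00
      vertex 19.00 4.00 6.00
    endloop
  endfacet
  facet normal 0.0000 0.0000 1.0000
    outer loop
      vertex 0.00 0.00 6.00
      vertex 19.00 4.00 6.00
      vertex 6.00 4.00 6.00
    endloop
  endfacet
  facet normal 0.0000 0.0000 1.0000
    outer loop
      vertex 0.00 0.00 6.00
      vertex 6.00 4.00 6.00
      vertex 6.00 25.00 6.00
    endloop
  endfacet
  facet normal 0.0000 0.0000 1.0000
    outer loop
      vertex 0.00 0.00 6.00
      vertex 6.00 25.00 6.00
      vertex 0.00 25.00 6.00
    endloop
  endfacet
  facet normal 0.0000 -1.0000 0.0000
    outer loop
      vertex 0.00 0.00 0.00
      vertex 19.00 0.00 0.00
      vertex 19.00 0.00 6.00
    endloop
  endfacet
  facet normal 0.0000 -1.0000 0.0000
    outer loop
      vertex 0.00 0.00 0.00
      vertex 19.00 0.00 6.00
      vertex 0.00 0.00 6.00
    endloop
  endfacet
  facet normal 1.0000 0.0000 0.0000
    outer loop
      vertex 19.00 0.00 0.00
      vertex 19.00 4.00 0.00
      vertex 19.00 4.00 6.00
    endloop
  endfacet
  facet normal 1.0000 0.0000 0.0000
    outer loop
      vertex 19.00 0.00 0.00
      vertex 19.00 4.00 6.00
      vertex 19.00 0.00 6.00
    endloop
  endfacet
  facet normal 0.0000 1.0000 0.0000
    outer loop
      vertex 19.00 4.00 0.00
      vertex 6.00 4.00 0.00
      vertex 6.00 4.00 6.00
    endloop
  endfacet
  facet normal 0.0000 1.0000 0.0000
    outer loop
      vertex 19.00 4.00 0.00
      vertex 6.00 4.00 6.00
      vertex 19.00 4.00 6.00
    endloop
  endfacet
  facet normal 1.0000 0.0000 0.0000
    outer loop
      vertex 6.00 4.00 0.00
      vertex 6.00 25.00 0.00
      vertex 6.00 25.00 6.00
    endloop
  endfacet
  facet normal 1.0000 0.0000 0.0000
    outer loop
      vertex 6.00 4.00 0.00
      vertex 6.00 25.00 6.00
      vertex 6.00 4.00 6.00
    endloop
  endfacet
  facet normal 0.0000 1.0000 0.0000
    outer loop
      vertex 6.00 25.00 0.00
      vertex 0.00 25.00 0.00
      vertex 0.00 25.00 6.00
    endloop
  endfacet
  facet normal 0.0000 1.0000 0.0000
    outer loop
      vertex 6.00 25.00 0.00
      vertex 0.00 25.00 6.00
      vertex 6.00 25.00 6.00
    endloop
  endfacet
  facet normal -1.0000 0.0000 0.0000
    outer loop
      vertex 0.00 25.00 0.00
      vertex 0.00 0.00 0.00
      vertex 0.00 0.00 6.00
    endloop
  endfacet
  facet normal -1.0000 0.0000 0.0000
    outer loop
      vertex 0.00 25.00 0.00
      vertex 0.00 0.00 6.00
      vertex 0.00 25.00 6.00
    endloop
  endfacet
endsolid part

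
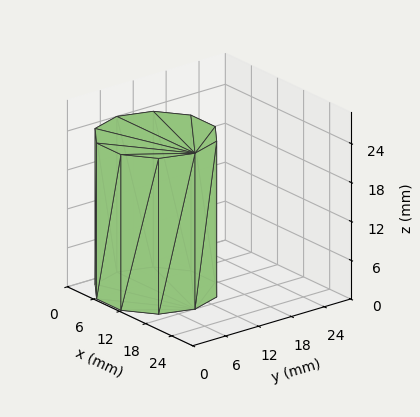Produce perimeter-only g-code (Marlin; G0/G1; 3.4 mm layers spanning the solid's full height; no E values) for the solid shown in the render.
Reading the render: the shape is a regular 10-sided prism (a cylinder approximated with 10 flat sides), circumscribed radius ≈ 9 mm, height ≈ 24 mm (dimensions read to the nearest mm from the axis ticks). For the g-code, the solid's height is divided into equal slices at the stated Δz and each level perimeter traced with G1 moves after a G0 lift.

; perimeter-only toolpath
G21 ; units = mm
G90 ; absolute positioning
G28 ; home
; layer 1
G0 Z3.4
G0 X18.0 Y9.0
G1 X16.3 Y14.3
G1 X11.8 Y17.6
G1 X6.2 Y17.6
G1 X1.7 Y14.3
G1 X0.0 Y9.0
G1 X1.7 Y3.7
G1 X6.2 Y0.4
G1 X11.8 Y0.4
G1 X16.3 Y3.7
G1 X18.0 Y9.0
; layer 2
G0 Z6.9
G0 X18.0 Y9.0
G1 X16.3 Y14.3
G1 X11.8 Y17.6
G1 X6.2 Y17.6
G1 X1.7 Y14.3
G1 X0.0 Y9.0
G1 X1.7 Y3.7
G1 X6.2 Y0.4
G1 X11.8 Y0.4
G1 X16.3 Y3.7
G1 X18.0 Y9.0
; layer 3
G0 Z10.3
G0 X18.0 Y9.0
G1 X16.3 Y14.3
G1 X11.8 Y17.6
G1 X6.2 Y17.6
G1 X1.7 Y14.3
G1 X0.0 Y9.0
G1 X1.7 Y3.7
G1 X6.2 Y0.4
G1 X11.8 Y0.4
G1 X16.3 Y3.7
G1 X18.0 Y9.0
; layer 4
G0 Z13.7
G0 X18.0 Y9.0
G1 X16.3 Y14.3
G1 X11.8 Y17.6
G1 X6.2 Y17.6
G1 X1.7 Y14.3
G1 X0.0 Y9.0
G1 X1.7 Y3.7
G1 X6.2 Y0.4
G1 X11.8 Y0.4
G1 X16.3 Y3.7
G1 X18.0 Y9.0
; layer 5
G0 Z17.1
G0 X18.0 Y9.0
G1 X16.3 Y14.3
G1 X11.8 Y17.6
G1 X6.2 Y17.6
G1 X1.7 Y14.3
G1 X0.0 Y9.0
G1 X1.7 Y3.7
G1 X6.2 Y0.4
G1 X11.8 Y0.4
G1 X16.3 Y3.7
G1 X18.0 Y9.0
; layer 6
G0 Z20.6
G0 X18.0 Y9.0
G1 X16.3 Y14.3
G1 X11.8 Y17.6
G1 X6.2 Y17.6
G1 X1.7 Y14.3
G1 X0.0 Y9.0
G1 X1.7 Y3.7
G1 X6.2 Y0.4
G1 X11.8 Y0.4
G1 X16.3 Y3.7
G1 X18.0 Y9.0
; layer 7
G0 Z24.0
G0 X18.0 Y9.0
G1 X16.3 Y14.3
G1 X11.8 Y17.6
G1 X6.2 Y17.6
G1 X1.7 Y14.3
G1 X0.0 Y9.0
G1 X1.7 Y3.7
G1 X6.2 Y0.4
G1 X11.8 Y0.4
G1 X16.3 Y3.7
G1 X18.0 Y9.0
M2 ; end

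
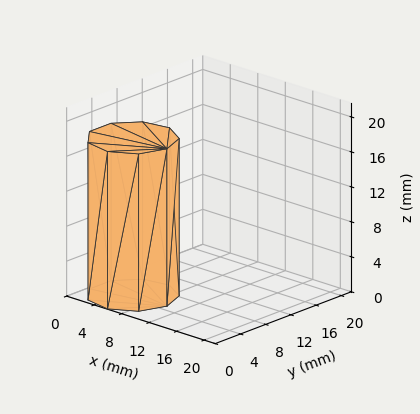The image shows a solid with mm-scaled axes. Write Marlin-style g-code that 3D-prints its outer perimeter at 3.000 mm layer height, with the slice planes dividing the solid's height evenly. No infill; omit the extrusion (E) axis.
Reading the render: the shape is a regular 9-sided prism (a cylinder approximated with 9 flat sides), circumscribed radius ≈ 5 mm, height ≈ 18 mm (dimensions read to the nearest mm from the axis ticks). For the g-code, the solid's height is divided into equal slices at the stated Δz and each level perimeter traced with G1 moves after a G0 lift.

; perimeter-only toolpath
G21 ; units = mm
G90 ; absolute positioning
G28 ; home
; layer 1
G0 Z3.000
G0 X10.000 Y5.000
G1 X8.830 Y8.214
G1 X5.868 Y9.924
G1 X2.500 Y9.330
G1 X0.302 Y6.710
G1 X0.302 Y3.290
G1 X2.500 Y0.670
G1 X5.868 Y0.076
G1 X8.830 Y1.786
G1 X10.000 Y5.000
; layer 2
G0 Z6.000
G0 X10.000 Y5.000
G1 X8.830 Y8.214
G1 X5.868 Y9.924
G1 X2.500 Y9.330
G1 X0.302 Y6.710
G1 X0.302 Y3.290
G1 X2.500 Y0.670
G1 X5.868 Y0.076
G1 X8.830 Y1.786
G1 X10.000 Y5.000
; layer 3
G0 Z9.000
G0 X10.000 Y5.000
G1 X8.830 Y8.214
G1 X5.868 Y9.924
G1 X2.500 Y9.330
G1 X0.302 Y6.710
G1 X0.302 Y3.290
G1 X2.500 Y0.670
G1 X5.868 Y0.076
G1 X8.830 Y1.786
G1 X10.000 Y5.000
; layer 4
G0 Z12.000
G0 X10.000 Y5.000
G1 X8.830 Y8.214
G1 X5.868 Y9.924
G1 X2.500 Y9.330
G1 X0.302 Y6.710
G1 X0.302 Y3.290
G1 X2.500 Y0.670
G1 X5.868 Y0.076
G1 X8.830 Y1.786
G1 X10.000 Y5.000
; layer 5
G0 Z15.000
G0 X10.000 Y5.000
G1 X8.830 Y8.214
G1 X5.868 Y9.924
G1 X2.500 Y9.330
G1 X0.302 Y6.710
G1 X0.302 Y3.290
G1 X2.500 Y0.670
G1 X5.868 Y0.076
G1 X8.830 Y1.786
G1 X10.000 Y5.000
; layer 6
G0 Z18.000
G0 X10.000 Y5.000
G1 X8.830 Y8.214
G1 X5.868 Y9.924
G1 X2.500 Y9.330
G1 X0.302 Y6.710
G1 X0.302 Y3.290
G1 X2.500 Y0.670
G1 X5.868 Y0.076
G1 X8.830 Y1.786
G1 X10.000 Y5.000
M2 ; end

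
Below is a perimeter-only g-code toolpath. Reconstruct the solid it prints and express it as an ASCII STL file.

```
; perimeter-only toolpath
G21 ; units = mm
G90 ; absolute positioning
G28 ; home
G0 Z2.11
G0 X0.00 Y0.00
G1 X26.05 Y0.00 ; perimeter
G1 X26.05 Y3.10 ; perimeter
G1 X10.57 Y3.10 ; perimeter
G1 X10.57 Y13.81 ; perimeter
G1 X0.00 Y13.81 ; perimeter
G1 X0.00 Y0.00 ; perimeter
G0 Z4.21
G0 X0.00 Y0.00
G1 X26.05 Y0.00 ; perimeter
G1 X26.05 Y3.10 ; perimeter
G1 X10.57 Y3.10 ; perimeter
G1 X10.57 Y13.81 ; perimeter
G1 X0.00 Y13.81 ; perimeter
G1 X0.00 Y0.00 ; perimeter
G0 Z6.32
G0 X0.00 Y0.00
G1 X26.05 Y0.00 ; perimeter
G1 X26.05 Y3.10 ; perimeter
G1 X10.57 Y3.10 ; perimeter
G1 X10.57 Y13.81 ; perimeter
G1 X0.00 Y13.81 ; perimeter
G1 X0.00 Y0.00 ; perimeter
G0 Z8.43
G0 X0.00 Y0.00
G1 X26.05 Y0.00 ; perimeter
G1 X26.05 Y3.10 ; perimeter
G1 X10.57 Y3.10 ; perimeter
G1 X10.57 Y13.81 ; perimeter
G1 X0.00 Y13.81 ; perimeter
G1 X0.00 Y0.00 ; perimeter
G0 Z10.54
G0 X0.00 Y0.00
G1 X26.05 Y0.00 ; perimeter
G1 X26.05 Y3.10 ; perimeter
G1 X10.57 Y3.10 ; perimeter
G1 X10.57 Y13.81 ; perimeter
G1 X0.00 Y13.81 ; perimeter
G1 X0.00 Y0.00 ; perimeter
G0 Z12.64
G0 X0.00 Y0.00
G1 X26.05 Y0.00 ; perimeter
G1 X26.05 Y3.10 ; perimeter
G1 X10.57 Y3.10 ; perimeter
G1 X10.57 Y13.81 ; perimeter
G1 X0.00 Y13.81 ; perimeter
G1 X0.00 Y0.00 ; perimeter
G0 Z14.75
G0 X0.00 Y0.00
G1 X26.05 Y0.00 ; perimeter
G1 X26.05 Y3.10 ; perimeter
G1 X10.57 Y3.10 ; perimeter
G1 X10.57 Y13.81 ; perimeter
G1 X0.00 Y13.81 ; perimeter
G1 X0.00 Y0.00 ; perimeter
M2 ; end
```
solid part
  facet normal 0.0000 0.0000 -1.0000
    outer loop
      vertex 26.05 3.10 0.00
      vertex 26.05 0.00 0.00
      vertex 0.00 0.00 0.00
    endloop
  endfacet
  facet normal 0.0000 0.0000 -1.0000
    outer loop
      vertex 10.57 3.10 0.00
      vertex 26.05 3.10 0.00
      vertex 0.00 0.00 0.00
    endloop
  endfacet
  facet normal 0.0000 0.0000 -1.0000
    outer loop
      vertex 10.57 13.81 0.00
      vertex 10.57 3.10 0.00
      vertex 0.00 0.00 0.00
    endloop
  endfacet
  facet normal 0.0000 0.0000 -1.0000
    outer loop
      vertex 0.00 13.81 0.00
      vertex 10.57 13.81 0.00
      vertex 0.00 0.00 0.00
    endloop
  endfacet
  facet normal 0.0000 0.0000 1.0000
    outer loop
      vertex 0.00 0.00 14.75
      vertex 26.05 0.00 14.75
      vertex 26.05 3.10 14.75
    endloop
  endfacet
  facet normal 0.0000 0.0000 1.0000
    outer loop
      vertex 0.00 0.00 14.75
      vertex 26.05 3.10 14.75
      vertex 10.57 3.10 14.75
    endloop
  endfacet
  facet normal 0.0000 0.0000 1.0000
    outer loop
      vertex 0.00 0.00 14.75
      vertex 10.57 3.10 14.75
      vertex 10.57 13.81 14.75
    endloop
  endfacet
  facet normal 0.0000 0.0000 1.0000
    outer loop
      vertex 0.00 0.00 14.75
      vertex 10.57 13.81 14.75
      vertex 0.00 13.81 14.75
    endloop
  endfacet
  facet normal 0.0000 -1.0000 0.0000
    outer loop
      vertex 0.00 0.00 0.00
      vertex 26.05 0.00 0.00
      vertex 26.05 0.00 14.75
    endloop
  endfacet
  facet normal 0.0000 -1.0000 0.0000
    outer loop
      vertex 0.00 0.00 0.00
      vertex 26.05 0.00 14.75
      vertex 0.00 0.00 14.75
    endloop
  endfacet
  facet normal 1.0000 0.0000 0.0000
    outer loop
      vertex 26.05 0.00 0.00
      vertex 26.05 3.10 0.00
      vertex 26.05 3.10 14.75
    endloop
  endfacet
  facet normal 1.0000 0.0000 0.0000
    outer loop
      vertex 26.05 0.00 0.00
      vertex 26.05 3.10 14.75
      vertex 26.05 0.00 14.75
    endloop
  endfacet
  facet normal 0.0000 1.0000 0.0000
    outer loop
      vertex 26.05 3.10 0.00
      vertex 10.57 3.10 0.00
      vertex 10.57 3.10 14.75
    endloop
  endfacet
  facet normal 0.0000 1.0000 0.0000
    outer loop
      vertex 26.05 3.10 0.00
      vertex 10.57 3.10 14.75
      vertex 26.05 3.10 14.75
    endloop
  endfacet
  facet normal 1.0000 0.0000 0.0000
    outer loop
      vertex 10.57 3.10 0.00
      vertex 10.57 13.81 0.00
      vertex 10.57 13.81 14.75
    endloop
  endfacet
  facet normal 1.0000 0.0000 0.0000
    outer loop
      vertex 10.57 3.10 0.00
      vertex 10.57 13.81 14.75
      vertex 10.57 3.10 14.75
    endloop
  endfacet
  facet normal 0.0000 1.0000 0.0000
    outer loop
      vertex 10.57 13.81 0.00
      vertex 0.00 13.81 0.00
      vertex 0.00 13.81 14.75
    endloop
  endfacet
  facet normal 0.0000 1.0000 0.0000
    outer loop
      vertex 10.57 13.81 0.00
      vertex 0.00 13.81 14.75
      vertex 10.57 13.81 14.75
    endloop
  endfacet
  facet normal -1.0000 0.0000 0.0000
    outer loop
      vertex 0.00 13.81 0.00
      vertex 0.00 0.00 0.00
      vertex 0.00 0.00 14.75
    endloop
  endfacet
  facet normal -1.0000 0.0000 0.0000
    outer loop
      vertex 0.00 13.81 0.00
      vertex 0.00 0.00 14.75
      vertex 0.00 13.81 14.75
    endloop
  endfacet
endsolid part

The G0 Z moves step by Δz≈2.11 mm. Every layer's G1 loop is the same polygon, so the solid is a straight extrusion of it from z=0 to z≈14.8. Closing with flat bottom and top caps and triangulating gives 20 facets — an L-shaped prism: outer 26.1 × 13.8 mm, arm thicknesses ≈ 3.1 mm (horizontal) and 10.6 mm (vertical), extruded 14.8 mm in z.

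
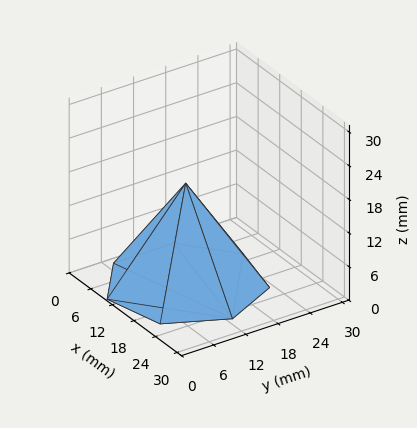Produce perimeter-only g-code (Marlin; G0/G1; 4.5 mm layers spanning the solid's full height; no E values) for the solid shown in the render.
Reading the render: the shape is a regular 7-sided pyramid, base circumscribed radius ≈ 13 mm, apex at z ≈ 18 mm (dimensions read to the nearest mm from the axis ticks). For the g-code, the solid's height is divided into equal slices at the stated Δz and each level perimeter traced with G1 moves after a G0 lift.

; perimeter-only toolpath
G21 ; units = mm
G90 ; absolute positioning
G28 ; home
; layer 1
G0 Z4.5
G0 X22.8 Y13.0
G1 X19.1 Y20.6
G1 X10.8 Y22.5
G1 X4.2 Y17.2
G1 X4.2 Y8.8
G1 X10.8 Y3.5
G1 X19.1 Y5.3
G1 X22.8 Y13.0
; layer 2
G0 Z9.0
G0 X19.5 Y13.0
G1 X17.1 Y18.1
G1 X11.6 Y19.4
G1 X7.2 Y15.8
G1 X7.2 Y10.2
G1 X11.6 Y6.7
G1 X17.1 Y7.9
G1 X19.5 Y13.0
; layer 3
G0 Z13.5
G0 X16.2 Y13.0
G1 X15.0 Y15.6
G1 X12.3 Y16.2
G1 X10.1 Y14.4
G1 X10.1 Y11.6
G1 X12.3 Y9.8
G1 X15.0 Y10.4
G1 X16.2 Y13.0
M2 ; end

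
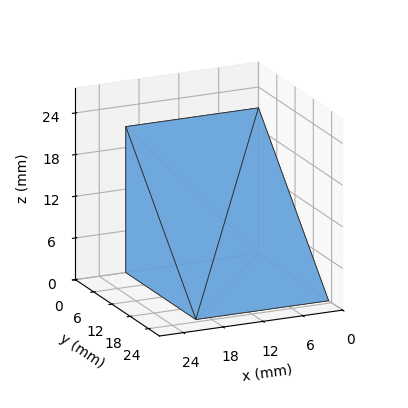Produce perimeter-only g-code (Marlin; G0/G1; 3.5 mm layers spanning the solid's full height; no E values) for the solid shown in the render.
Reading the render: the shape is a wedge (ramp): 20 × 23 mm base, rising to 21 mm along the y=0 edge and sloping linearly to z=0 at y=23 (dimensions read to the nearest mm from the axis ticks). For the g-code, the solid's height is divided into equal slices at the stated Δz and each level perimeter traced with G1 moves after a G0 lift.

; perimeter-only toolpath
G21 ; units = mm
G90 ; absolute positioning
G28 ; home
; layer 1
G0 Z3.5
G0 X0.0 Y0.0
G1 X20.0 Y0.0
G1 X20.0 Y19.2
G1 X0.0 Y19.2
G1 X0.0 Y0.0
; layer 2
G0 Z7.0
G0 X0.0 Y0.0
G1 X20.0 Y0.0
G1 X20.0 Y15.3
G1 X0.0 Y15.3
G1 X0.0 Y0.0
; layer 3
G0 Z10.5
G0 X0.0 Y0.0
G1 X20.0 Y0.0
G1 X20.0 Y11.5
G1 X0.0 Y11.5
G1 X0.0 Y0.0
; layer 4
G0 Z14.0
G0 X0.0 Y0.0
G1 X20.0 Y0.0
G1 X20.0 Y7.7
G1 X0.0 Y7.7
G1 X0.0 Y0.0
; layer 5
G0 Z17.5
G0 X0.0 Y0.0
G1 X20.0 Y0.0
G1 X20.0 Y3.8
G1 X0.0 Y3.8
G1 X0.0 Y0.0
M2 ; end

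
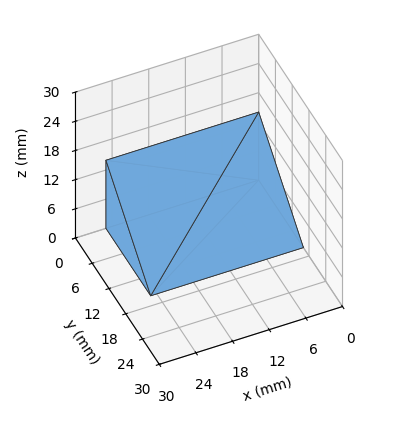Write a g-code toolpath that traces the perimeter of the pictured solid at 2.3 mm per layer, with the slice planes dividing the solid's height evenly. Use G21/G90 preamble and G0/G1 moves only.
Reading the render: the shape is a wedge (ramp): 25 × 16 mm base, rising to 14 mm along the y=0 edge and sloping linearly to z=0 at y=16 (dimensions read to the nearest mm from the axis ticks). For the g-code, the solid's height is divided into equal slices at the stated Δz and each level perimeter traced with G1 moves after a G0 lift.

; perimeter-only toolpath
G21 ; units = mm
G90 ; absolute positioning
G28 ; home
; layer 1
G0 Z2.3
G0 X0.0 Y0.0
G1 X25.0 Y0.0
G1 X25.0 Y13.3
G1 X0.0 Y13.3
G1 X0.0 Y0.0
; layer 2
G0 Z4.7
G0 X0.0 Y0.0
G1 X25.0 Y0.0
G1 X25.0 Y10.7
G1 X0.0 Y10.7
G1 X0.0 Y0.0
; layer 3
G0 Z7.0
G0 X0.0 Y0.0
G1 X25.0 Y0.0
G1 X25.0 Y8.0
G1 X0.0 Y8.0
G1 X0.0 Y0.0
; layer 4
G0 Z9.3
G0 X0.0 Y0.0
G1 X25.0 Y0.0
G1 X25.0 Y5.3
G1 X0.0 Y5.3
G1 X0.0 Y0.0
; layer 5
G0 Z11.7
G0 X0.0 Y0.0
G1 X25.0 Y0.0
G1 X25.0 Y2.7
G1 X0.0 Y2.7
G1 X0.0 Y0.0
M2 ; end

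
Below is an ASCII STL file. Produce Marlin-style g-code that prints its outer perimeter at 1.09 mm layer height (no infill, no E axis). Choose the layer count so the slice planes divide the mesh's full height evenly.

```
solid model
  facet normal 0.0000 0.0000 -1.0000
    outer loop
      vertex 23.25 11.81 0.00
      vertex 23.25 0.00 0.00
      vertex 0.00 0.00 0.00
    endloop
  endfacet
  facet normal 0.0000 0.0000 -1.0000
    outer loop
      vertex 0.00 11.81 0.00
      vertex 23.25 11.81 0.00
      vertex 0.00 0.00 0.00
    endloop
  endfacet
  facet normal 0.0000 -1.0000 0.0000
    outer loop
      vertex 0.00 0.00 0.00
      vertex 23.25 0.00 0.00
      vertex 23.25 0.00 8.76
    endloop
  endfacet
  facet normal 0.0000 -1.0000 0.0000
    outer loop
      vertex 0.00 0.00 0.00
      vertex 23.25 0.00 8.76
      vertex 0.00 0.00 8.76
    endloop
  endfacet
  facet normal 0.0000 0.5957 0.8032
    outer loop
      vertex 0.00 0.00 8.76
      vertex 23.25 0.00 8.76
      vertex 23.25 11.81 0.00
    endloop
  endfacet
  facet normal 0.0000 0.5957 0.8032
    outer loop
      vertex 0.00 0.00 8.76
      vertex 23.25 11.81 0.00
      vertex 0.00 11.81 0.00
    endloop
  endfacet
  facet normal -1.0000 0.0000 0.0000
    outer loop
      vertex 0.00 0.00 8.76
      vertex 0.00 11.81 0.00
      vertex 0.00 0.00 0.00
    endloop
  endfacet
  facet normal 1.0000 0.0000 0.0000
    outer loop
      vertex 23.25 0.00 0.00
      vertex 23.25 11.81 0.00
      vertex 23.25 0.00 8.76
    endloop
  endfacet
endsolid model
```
; perimeter-only toolpath
G21 ; units = mm
G90 ; absolute positioning
G28 ; home
; layer 1
G0 Z1.09
G0 X0.00 Y0.00
G1 X23.25 Y0.00
G1 X23.25 Y10.33
G1 X0.00 Y10.33
G1 X0.00 Y0.00
; layer 2
G0 Z2.19
G0 X0.00 Y0.00
G1 X23.25 Y0.00
G1 X23.25 Y8.86
G1 X0.00 Y8.86
G1 X0.00 Y0.00
; layer 3
G0 Z3.29
G0 X0.00 Y0.00
G1 X23.25 Y0.00
G1 X23.25 Y7.38
G1 X0.00 Y7.38
G1 X0.00 Y0.00
; layer 4
G0 Z4.38
G0 X0.00 Y0.00
G1 X23.25 Y0.00
G1 X23.25 Y5.91
G1 X0.00 Y5.91
G1 X0.00 Y0.00
; layer 5
G0 Z5.47
G0 X0.00 Y0.00
G1 X23.25 Y0.00
G1 X23.25 Y4.43
G1 X0.00 Y4.43
G1 X0.00 Y0.00
; layer 6
G0 Z6.57
G0 X0.00 Y0.00
G1 X23.25 Y0.00
G1 X23.25 Y2.95
G1 X0.00 Y2.95
G1 X0.00 Y0.00
; layer 7
G0 Z7.67
G0 X0.00 Y0.00
G1 X23.25 Y0.00
G1 X23.25 Y1.48
G1 X0.00 Y1.48
G1 X0.00 Y0.00
M2 ; end

The solid is a wedge (ramp): 23.2 × 11.8 mm base, rising to 8.76 mm along the y=0 edge and sloping linearly to z=0 at y=11.8. Slicing at Δz = 1.09 mm — 8 equal slices spanning the solid's height, so layer i sits at z = i·h/8 — gives 7 non-empty perimeters. Each is a 4-segment closed polygon; G0 lifts to the layer z and rapids to the start vertex, then G1 traces the edges. The cross-section shrinks linearly with z (the slice at the apex is degenerate and omitted).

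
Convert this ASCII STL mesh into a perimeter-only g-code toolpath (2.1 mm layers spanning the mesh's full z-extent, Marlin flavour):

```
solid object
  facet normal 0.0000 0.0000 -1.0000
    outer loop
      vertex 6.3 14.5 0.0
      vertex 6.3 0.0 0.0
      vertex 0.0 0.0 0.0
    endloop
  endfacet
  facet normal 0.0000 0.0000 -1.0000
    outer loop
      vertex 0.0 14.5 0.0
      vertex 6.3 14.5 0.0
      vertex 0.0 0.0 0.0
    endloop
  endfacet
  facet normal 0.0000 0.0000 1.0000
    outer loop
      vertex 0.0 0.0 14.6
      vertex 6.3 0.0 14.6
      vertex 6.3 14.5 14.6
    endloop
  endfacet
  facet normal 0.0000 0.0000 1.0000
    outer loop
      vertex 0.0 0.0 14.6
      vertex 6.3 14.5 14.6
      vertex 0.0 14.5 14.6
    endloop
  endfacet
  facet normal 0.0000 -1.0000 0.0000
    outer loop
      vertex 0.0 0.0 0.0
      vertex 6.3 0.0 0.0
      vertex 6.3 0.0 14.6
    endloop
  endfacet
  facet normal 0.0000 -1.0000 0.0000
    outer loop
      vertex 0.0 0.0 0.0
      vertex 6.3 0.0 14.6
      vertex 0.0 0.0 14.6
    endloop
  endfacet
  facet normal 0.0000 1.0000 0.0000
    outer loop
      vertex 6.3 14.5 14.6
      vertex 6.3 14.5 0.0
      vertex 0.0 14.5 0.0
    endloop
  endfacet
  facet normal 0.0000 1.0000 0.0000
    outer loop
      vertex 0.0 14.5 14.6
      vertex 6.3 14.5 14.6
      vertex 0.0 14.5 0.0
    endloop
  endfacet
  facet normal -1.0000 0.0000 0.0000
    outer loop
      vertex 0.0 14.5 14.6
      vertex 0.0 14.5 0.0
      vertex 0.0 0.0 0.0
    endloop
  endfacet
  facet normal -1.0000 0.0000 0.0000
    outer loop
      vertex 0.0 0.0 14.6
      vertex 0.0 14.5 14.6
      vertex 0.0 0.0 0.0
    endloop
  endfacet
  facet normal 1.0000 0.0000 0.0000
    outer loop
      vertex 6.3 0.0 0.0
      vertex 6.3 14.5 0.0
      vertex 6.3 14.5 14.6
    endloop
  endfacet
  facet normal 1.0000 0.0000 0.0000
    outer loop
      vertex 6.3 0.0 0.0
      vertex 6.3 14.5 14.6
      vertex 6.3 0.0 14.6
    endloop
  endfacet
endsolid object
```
; perimeter-only toolpath
G21 ; units = mm
G90 ; absolute positioning
G28 ; home
; layer 1
G0 Z2.1
G0 X0.0 Y0.0
G1 X6.3 Y0.0
G1 X6.3 Y14.5
G1 X0.0 Y14.5
G1 X0.0 Y0.0
; layer 2
G0 Z4.2
G0 X0.0 Y0.0
G1 X6.3 Y0.0
G1 X6.3 Y14.5
G1 X0.0 Y14.5
G1 X0.0 Y0.0
; layer 3
G0 Z6.3
G0 X0.0 Y0.0
G1 X6.3 Y0.0
G1 X6.3 Y14.5
G1 X0.0 Y14.5
G1 X0.0 Y0.0
; layer 4
G0 Z8.3
G0 X0.0 Y0.0
G1 X6.3 Y0.0
G1 X6.3 Y14.5
G1 X0.0 Y14.5
G1 X0.0 Y0.0
; layer 5
G0 Z10.4
G0 X0.0 Y0.0
G1 X6.3 Y0.0
G1 X6.3 Y14.5
G1 X0.0 Y14.5
G1 X0.0 Y0.0
; layer 6
G0 Z12.5
G0 X0.0 Y0.0
G1 X6.3 Y0.0
G1 X6.3 Y14.5
G1 X0.0 Y14.5
G1 X0.0 Y0.0
; layer 7
G0 Z14.6
G0 X0.0 Y0.0
G1 X6.3 Y0.0
G1 X6.3 Y14.5
G1 X0.0 Y14.5
G1 X0.0 Y0.0
M2 ; end

The solid is a rectangular box, roughly 6.3 × 14.5 mm footprint and 14.6 mm tall. Slicing at Δz = 2.1 mm — 7 equal slices spanning the solid's height, so layer i sits at z = i·h/7 — gives 7 non-empty perimeters. Each is a 4-segment closed polygon; G0 lifts to the layer z and rapids to the start vertex, then G1 traces the edges.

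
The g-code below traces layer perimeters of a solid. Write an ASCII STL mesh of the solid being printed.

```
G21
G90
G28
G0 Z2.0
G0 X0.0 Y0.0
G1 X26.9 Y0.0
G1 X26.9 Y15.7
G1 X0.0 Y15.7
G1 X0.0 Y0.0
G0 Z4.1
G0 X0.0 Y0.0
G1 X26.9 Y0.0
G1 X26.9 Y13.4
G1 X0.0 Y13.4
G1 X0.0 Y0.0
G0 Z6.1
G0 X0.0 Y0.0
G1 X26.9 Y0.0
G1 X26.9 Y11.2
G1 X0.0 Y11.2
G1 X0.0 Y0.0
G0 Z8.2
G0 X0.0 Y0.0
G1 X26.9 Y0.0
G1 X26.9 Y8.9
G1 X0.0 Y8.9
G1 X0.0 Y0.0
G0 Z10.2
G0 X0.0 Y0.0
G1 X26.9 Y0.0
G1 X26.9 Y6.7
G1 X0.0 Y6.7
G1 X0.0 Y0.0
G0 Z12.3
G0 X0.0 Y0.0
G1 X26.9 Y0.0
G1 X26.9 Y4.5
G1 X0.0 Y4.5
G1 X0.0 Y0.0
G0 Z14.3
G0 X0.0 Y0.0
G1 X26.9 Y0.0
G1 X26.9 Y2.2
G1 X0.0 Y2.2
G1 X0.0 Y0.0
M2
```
solid part
  facet normal 0.0000 0.0000 -1.0000
    outer loop
      vertex 26.9 17.9 0.0
      vertex 26.9 0.0 0.0
      vertex 0.0 0.0 0.0
    endloop
  endfacet
  facet normal 0.0000 0.0000 -1.0000
    outer loop
      vertex 0.0 17.9 0.0
      vertex 26.9 17.9 0.0
      vertex 0.0 0.0 0.0
    endloop
  endfacet
  facet normal 0.0000 -1.0000 0.0000
    outer loop
      vertex 0.0 0.0 0.0
      vertex 26.9 0.0 0.0
      vertex 26.9 0.0 16.4
    endloop
  endfacet
  facet normal 0.0000 -1.0000 0.0000
    outer loop
      vertex 0.0 0.0 0.0
      vertex 26.9 0.0 16.4
      vertex 0.0 0.0 16.4
    endloop
  endfacet
  facet normal 0.0000 0.6755 0.7373
    outer loop
      vertex 0.0 0.0 16.4
      vertex 26.9 0.0 16.4
      vertex 26.9 17.9 0.0
    endloop
  endfacet
  facet normal 0.0000 0.6755 0.7373
    outer loop
      vertex 0.0 0.0 16.4
      vertex 26.9 17.9 0.0
      vertex 0.0 17.9 0.0
    endloop
  endfacet
  facet normal -1.0000 0.0000 0.0000
    outer loop
      vertex 0.0 0.0 16.4
      vertex 0.0 17.9 0.0
      vertex 0.0 0.0 0.0
    endloop
  endfacet
  facet normal 1.0000 0.0000 0.0000
    outer loop
      vertex 26.9 0.0 0.0
      vertex 26.9 17.9 0.0
      vertex 26.9 0.0 16.4
    endloop
  endfacet
endsolid part

The G0 Z moves step by Δz≈2.0 mm. The G1 loops shrink linearly with z, so the solid tapers from its base footprint up to z≈16.4. Closing with a flat bottom cap and the tapered top and triangulating gives 8 facets — a wedge (ramp): 26.9 × 17.9 mm base, rising to 16.4 mm along the y=0 edge and sloping linearly to z=0 at y=17.9.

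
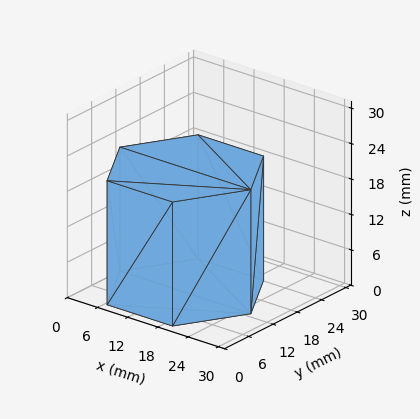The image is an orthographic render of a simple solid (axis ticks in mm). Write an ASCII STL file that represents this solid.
Reading the render: the shape is a regular 6-sided prism (a cylinder approximated with 6 flat sides), circumscribed radius ≈ 13 mm, height ≈ 21 mm (dimensions read to the nearest mm from the axis ticks). For the STL, each face is triangulated and given an outward normal.

solid part
  facet normal 0.0000 0.0000 -1.0000
    outer loop
      vertex 6.500 24.258 0.000
      vertex 19.500 24.258 0.000
      vertex 26.000 13.000 0.000
    endloop
  endfacet
  facet normal 0.0000 0.0000 -1.0000
    outer loop
      vertex 0.000 13.000 0.000
      vertex 6.500 24.258 0.000
      vertex 26.000 13.000 0.000
    endloop
  endfacet
  facet normal 0.0000 0.0000 -1.0000
    outer loop
      vertex 6.500 1.742 0.000
      vertex 0.000 13.000 0.000
      vertex 26.000 13.000 0.000
    endloop
  endfacet
  facet normal 0.0000 0.0000 -1.0000
    outer loop
      vertex 19.500 1.742 0.000
      vertex 6.500 1.742 0.000
      vertex 26.000 13.000 0.000
    endloop
  endfacet
  facet normal 0.0000 0.0000 1.0000
    outer loop
      vertex 26.000 13.000 21.000
      vertex 19.500 24.258 21.000
      vertex 6.500 24.258 21.000
    endloop
  endfacet
  facet normal 0.0000 0.0000 1.0000
    outer loop
      vertex 26.000 13.000 21.000
      vertex 6.500 24.258 21.000
      vertex 0.000 13.000 21.000
    endloop
  endfacet
  facet normal 0.0000 0.0000 1.0000
    outer loop
      vertex 26.000 13.000 21.000
      vertex 0.000 13.000 21.000
      vertex 6.500 1.742 21.000
    endloop
  endfacet
  facet normal 0.0000 0.0000 1.0000
    outer loop
      vertex 26.000 13.000 21.000
      vertex 6.500 1.742 21.000
      vertex 19.500 1.742 21.000
    endloop
  endfacet
  facet normal 0.8660 0.5000 0.0000
    outer loop
      vertex 26.000 13.000 0.000
      vertex 19.500 24.258 0.000
      vertex 19.500 24.258 21.000
    endloop
  endfacet
  facet normal 0.8660 0.5000 0.0000
    outer loop
      vertex 26.000 13.000 0.000
      vertex 19.500 24.258 21.000
      vertex 26.000 13.000 21.000
    endloop
  endfacet
  facet normal 0.0000 1.0000 0.0000
    outer loop
      vertex 19.500 24.258 0.000
      vertex 6.500 24.258 0.000
      vertex 6.500 24.258 21.000
    endloop
  endfacet
  facet normal 0.0000 1.0000 0.0000
    outer loop
      vertex 19.500 24.258 0.000
      vertex 6.500 24.258 21.000
      vertex 19.500 24.258 21.000
    endloop
  endfacet
  facet normal -0.8660 0.5000 0.0000
    outer loop
      vertex 6.500 24.258 0.000
      vertex 0.000 13.000 0.000
      vertex 0.000 13.000 21.000
    endloop
  endfacet
  facet normal -0.8660 0.5000 0.0000
    outer loop
      vertex 6.500 24.258 0.000
      vertex 0.000 13.000 21.000
      vertex 6.500 24.258 21.000
    endloop
  endfacet
  facet normal -0.8660 -0.5000 0.0000
    outer loop
      vertex 0.000 13.000 0.000
      vertex 6.500 1.742 0.000
      vertex 6.500 1.742 21.000
    endloop
  endfacet
  facet normal -0.8660 -0.5000 0.0000
    outer loop
      vertex 0.000 13.000 0.000
      vertex 6.500 1.742 21.000
      vertex 0.000 13.000 21.000
    endloop
  endfacet
  facet normal 0.0000 -1.0000 0.0000
    outer loop
      vertex 6.500 1.742 0.000
      vertex 19.500 1.742 0.000
      vertex 19.500 1.742 21.000
    endloop
  endfacet
  facet normal 0.0000 -1.0000 0.0000
    outer loop
      vertex 6.500 1.742 0.000
      vertex 19.500 1.742 21.000
      vertex 6.500 1.742 21.000
    endloop
  endfacet
  facet normal 0.8660 -0.5000 0.0000
    outer loop
      vertex 19.500 1.742 0.000
      vertex 26.000 13.000 0.000
      vertex 26.000 13.000 21.000
    endloop
  endfacet
  facet normal 0.8660 -0.5000 0.0000
    outer loop
      vertex 19.500 1.742 0.000
      vertex 26.000 13.000 21.000
      vertex 19.500 1.742 21.000
    endloop
  endfacet
endsolid part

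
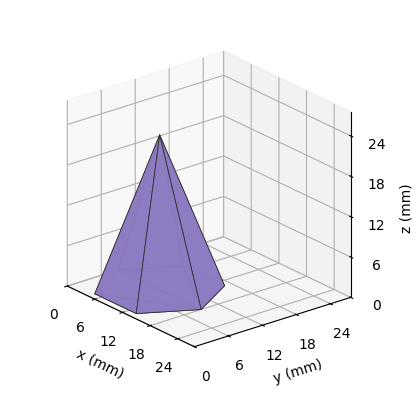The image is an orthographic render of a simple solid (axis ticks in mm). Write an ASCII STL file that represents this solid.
Reading the render: the shape is a regular 6-sided pyramid, base circumscribed radius ≈ 9 mm, apex at z ≈ 23 mm (dimensions read to the nearest mm from the axis ticks). For the STL, each face is triangulated and given an outward normal.

solid part
  facet normal 0.0000 0.0000 -1.0000
    outer loop
      vertex 4.500 16.794 0.000
      vertex 13.500 16.794 0.000
      vertex 18.000 9.000 0.000
    endloop
  endfacet
  facet normal 0.0000 0.0000 -1.0000
    outer loop
      vertex 0.000 9.000 0.000
      vertex 4.500 16.794 0.000
      vertex 18.000 9.000 0.000
    endloop
  endfacet
  facet normal 0.0000 0.0000 -1.0000
    outer loop
      vertex 4.500 1.206 0.000
      vertex 0.000 9.000 0.000
      vertex 18.000 9.000 0.000
    endloop
  endfacet
  facet normal 0.0000 0.0000 -1.0000
    outer loop
      vertex 13.500 1.206 0.000
      vertex 4.500 1.206 0.000
      vertex 18.000 9.000 0.000
    endloop
  endfacet
  facet normal 0.8202 0.4736 0.3209
    outer loop
      vertex 18.000 9.000 0.000
      vertex 13.500 16.794 0.000
      vertex 9.000 9.000 23.000
    endloop
  endfacet
  facet normal 0.0000 0.9471 0.3209
    outer loop
      vertex 13.500 16.794 0.000
      vertex 4.500 16.794 0.000
      vertex 9.000 9.000 23.000
    endloop
  endfacet
  facet normal -0.8202 0.4736 0.3209
    outer loop
      vertex 4.500 16.794 0.000
      vertex 0.000 9.000 0.000
      vertex 9.000 9.000 23.000
    endloop
  endfacet
  facet normal -0.8202 -0.4736 0.3209
    outer loop
      vertex 0.000 9.000 0.000
      vertex 4.500 1.206 0.000
      vertex 9.000 9.000 23.000
    endloop
  endfacet
  facet normal 0.0000 -0.9471 0.3209
    outer loop
      vertex 4.500 1.206 0.000
      vertex 13.500 1.206 0.000
      vertex 9.000 9.000 23.000
    endloop
  endfacet
  facet normal 0.8202 -0.4736 0.3209
    outer loop
      vertex 13.500 1.206 0.000
      vertex 18.000 9.000 0.000
      vertex 9.000 9.000 23.000
    endloop
  endfacet
endsolid part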